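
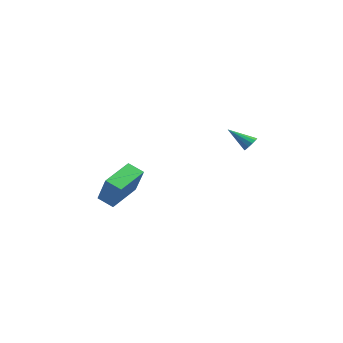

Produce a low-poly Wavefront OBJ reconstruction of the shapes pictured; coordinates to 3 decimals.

v 0.923 3.739 -1.863
v 1.117 3.993 -1.453
v -0.063 3.001 -0.937
v 0.898 4.158 -1.555
v 0.686 4.19 -1.755
v 0.549 4.078 -1.989
v 0.531 3.859 -2.183
v 0.638 3.602 -2.275
v 0.834 3.389 -2.236
v 1.059 3.286 -2.079
v 1.24 3.328 -1.852
v 1.321 3.5 -1.629
v 1.275 3.748 -1.48
v -1.704 -4.111 -4.56
v -0.668 -4.36 -2.926
v -2.211 -2.314 -3.964
v -1.175 -2.563 -2.331
v -0.905 -3.737 -5.009
v 0.131 -3.986 -3.376
v -1.412 -1.94 -4.414
v -0.376 -2.189 -2.78
f 2 1 4
f 2 4 3
f 4 1 5
f 4 5 3
f 5 1 6
f 5 6 3
f 6 1 7
f 6 7 3
f 7 1 8
f 7 8 3
f 8 1 9
f 8 9 3
f 9 1 10
f 9 10 3
f 10 1 11
f 10 11 3
f 11 1 12
f 11 12 3
f 12 1 13
f 12 13 3
f 13 1 2
f 13 2 3
f 15 17 14
f 18 15 14
f 14 17 16
f 16 18 14
f 15 21 17
f 19 15 18
f 19 21 15
f 17 21 16
f 20 18 16
f 16 21 20
f 20 19 18
f 21 19 20



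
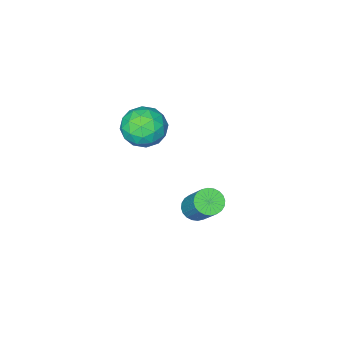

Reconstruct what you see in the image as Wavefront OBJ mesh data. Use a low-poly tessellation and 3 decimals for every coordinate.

v -1.753 -0.357 4.107
v -0.706 -0.367 3.828
v -1.954 -1.953 3.412
v -0.907 -1.963 3.133
v -1.19 -2.015 4.177
v -1.066 -1.029 4.607
v -1.594 -1.291 2.633
v -1.47 -0.305 3.063
v -0.608 -0.945 2.918
v -0.359 -1.392 3.872
v -2.301 -0.928 3.368
v -2.052 -1.375 4.322
v -1.212 -0.222 4.029
v -1.448 -2.098 3.211
v -1.614 -2.128 3.825
v -0.999 -2.135 3.661
v -1.423 -0.611 4.486
v -0.808 -0.617 4.323
v -1.093 -1.585 4.528
v -1.852 -1.703 2.917
v -1.237 -1.709 2.754
v -1.661 -0.185 3.579
v -1.046 -0.192 3.415
v -1.567 -0.735 2.712
v -0.539 -0.568 3.33
v -0.657 -1.506 2.921
v -1.061 -1.111 2.627
v -0.988 -0.531 2.88
v -0.392 -0.83 3.891
v -0.51 -1.768 3.482
v -0.677 -1.799 4.096
v -0.604 -1.219 4.348
v -0.335 -1.17 3.355
v -2.15 -0.552 3.758
v -2.268 -1.49 3.349
v -2.056 -1.101 2.892
v -1.983 -0.521 3.144
v -2.003 -0.814 4.319
v -2.121 -1.752 3.91
v -1.672 -1.789 4.36
v -1.599 -1.209 4.613
v -2.325 -1.15 3.885
v -1.027 2.958 1.535
v -0.568 3.269 1.196
v -0.234 4.574 2.846
v -0.693 4.262 3.185
v -0.775 3.402 1.133
v -0.44 4.706 2.783
v -1.02 3.467 1.131
v -0.686 4.771 2.781
v -1.266 3.454 1.191
v -0.932 4.759 2.841
v -1.476 3.366 1.303
v -1.141 4.671 2.953
v -1.618 3.216 1.45
v -1.283 4.521 3.1
v -1.669 3.027 1.611
v -1.335 4.331 3.261
v -1.623 2.827 1.759
v -1.288 4.131 3.41
v -1.486 2.646 1.874
v -1.152 3.951 3.524
v -1.28 2.514 1.937
v -0.945 3.818 3.587
v -1.034 2.449 1.939
v -0.7 3.753 3.589
v -0.788 2.461 1.879
v -0.454 3.766 3.529
v -0.579 2.549 1.767
v -0.244 3.854 3.417
v -0.437 2.699 1.62
v -0.102 4.004 3.27
v -0.385 2.889 1.459
v -0.051 4.193 3.109
v -0.432 3.089 1.31
v -0.097 4.393 2.961
f 1 38 17
f 38 12 41
f 17 41 6
f 38 41 17
f 1 17 13
f 17 6 18
f 13 18 2
f 17 18 13
f 1 13 22
f 13 2 23
f 22 23 8
f 13 23 22
f 1 22 34
f 22 8 37
f 34 37 11
f 22 37 34
f 1 34 38
f 34 11 42
f 38 42 12
f 34 42 38
f 2 18 29
f 18 6 32
f 29 32 10
f 18 32 29
f 6 41 19
f 41 12 40
f 19 40 5
f 41 40 19
f 12 42 39
f 42 11 35
f 39 35 3
f 42 35 39
f 11 37 36
f 37 8 24
f 36 24 7
f 37 24 36
f 8 23 28
f 23 2 25
f 28 25 9
f 23 25 28
f 4 30 16
f 30 10 31
f 16 31 5
f 30 31 16
f 4 16 14
f 16 5 15
f 14 15 3
f 16 15 14
f 4 14 21
f 14 3 20
f 21 20 7
f 14 20 21
f 4 21 26
f 21 7 27
f 26 27 9
f 21 27 26
f 4 26 30
f 26 9 33
f 30 33 10
f 26 33 30
f 5 31 19
f 31 10 32
f 19 32 6
f 31 32 19
f 3 15 39
f 15 5 40
f 39 40 12
f 15 40 39
f 7 20 36
f 20 3 35
f 36 35 11
f 20 35 36
f 9 27 28
f 27 7 24
f 28 24 8
f 27 24 28
f 10 33 29
f 33 9 25
f 29 25 2
f 33 25 29
f 44 43 47
f 44 47 45
f 45 47 48
f 45 48 46
f 47 43 49
f 47 49 48
f 48 49 50
f 48 50 46
f 49 43 51
f 49 51 50
f 50 51 52
f 50 52 46
f 51 43 53
f 51 53 52
f 52 53 54
f 52 54 46
f 53 43 55
f 53 55 54
f 54 55 56
f 54 56 46
f 55 43 57
f 55 57 56
f 56 57 58
f 56 58 46
f 57 43 59
f 57 59 58
f 58 59 60
f 58 60 46
f 59 43 61
f 59 61 60
f 60 61 62
f 60 62 46
f 61 43 63
f 61 63 62
f 62 63 64
f 62 64 46
f 63 43 65
f 63 65 64
f 64 65 66
f 64 66 46
f 65 43 67
f 65 67 66
f 66 67 68
f 66 68 46
f 67 43 69
f 67 69 68
f 68 69 70
f 68 70 46
f 69 43 71
f 69 71 70
f 70 71 72
f 70 72 46
f 71 43 73
f 71 73 72
f 72 73 74
f 72 74 46
f 73 43 75
f 73 75 74
f 74 75 76
f 74 76 46
f 75 43 44
f 75 44 76
f 76 44 45
f 76 45 46



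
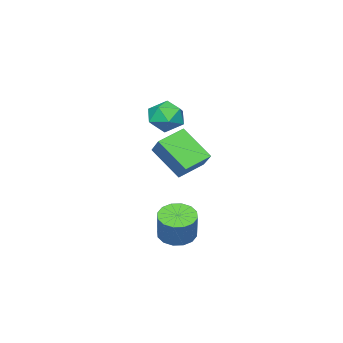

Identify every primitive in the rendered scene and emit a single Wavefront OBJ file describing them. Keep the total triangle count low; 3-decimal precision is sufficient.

v -1.506 0.398 -1.149
v -1.386 -1.227 0.33
v -0.907 1.34 -0.162
v -0.787 -0.285 1.316
v -0.053 0.025 -1.676
v 0.067 -1.6 -0.198
v 0.546 0.967 -0.69
v 0.666 -0.658 0.789
v 0.954 1.178 2.461
v 1.9 1.044 2.848
v 0.58 -0.404 2.832
v 1.526 -0.538 3.219
v 0.851 0.071 3.705
v 1.083 1.049 3.476
v 1.397 -0.409 2.204
v 1.629 0.569 1.975
v 2.174 0.064 2.689
v 1.836 0.361 3.617
v 0.644 0.279 2.063
v 0.306 0.576 2.991
v 2.741 2.261 -3.849
v 3.508 2.655 -4.246
v 4.047 3.134 -2.728
v 3.279 2.739 -2.331
v 3.171 3.013 -4.239
v 3.709 3.492 -2.721
v 2.718 3.169 -4.127
v 3.256 3.647 -2.609
v 2.271 3.081 -3.941
v 2.81 3.56 -2.423
v 1.95 2.774 -3.73
v 2.489 3.253 -2.213
v 1.841 2.329 -3.551
v 2.38 2.808 -2.034
v 1.973 1.866 -3.452
v 2.512 2.345 -1.934
v 2.311 1.508 -3.459
v 2.849 1.987 -1.941
v 2.764 1.353 -3.571
v 3.302 1.831 -2.053
v 3.21 1.44 -3.757
v 3.749 1.919 -2.239
v 3.531 1.747 -3.967
v 4.07 2.226 -2.45
v 3.64 2.192 -4.146
v 4.179 2.671 -2.629
f 2 4 1
f 5 2 1
f 1 4 3
f 3 5 1
f 2 8 4
f 6 2 5
f 6 8 2
f 4 8 3
f 7 5 3
f 3 8 7
f 7 6 5
f 8 6 7
f 9 20 14
f 9 14 10
f 9 10 16
f 9 16 19
f 9 19 20
f 10 14 18
f 14 20 13
f 20 19 11
f 19 16 15
f 16 10 17
f 12 18 13
f 12 13 11
f 12 11 15
f 12 15 17
f 12 17 18
f 13 18 14
f 11 13 20
f 15 11 19
f 17 15 16
f 18 17 10
f 22 21 25
f 22 25 23
f 23 25 26
f 23 26 24
f 25 21 27
f 25 27 26
f 26 27 28
f 26 28 24
f 27 21 29
f 27 29 28
f 28 29 30
f 28 30 24
f 29 21 31
f 29 31 30
f 30 31 32
f 30 32 24
f 31 21 33
f 31 33 32
f 32 33 34
f 32 34 24
f 33 21 35
f 33 35 34
f 34 35 36
f 34 36 24
f 35 21 37
f 35 37 36
f 36 37 38
f 36 38 24
f 37 21 39
f 37 39 38
f 38 39 40
f 38 40 24
f 39 21 41
f 39 41 40
f 40 41 42
f 40 42 24
f 41 21 43
f 41 43 42
f 42 43 44
f 42 44 24
f 43 21 45
f 43 45 44
f 44 45 46
f 44 46 24
f 45 21 22
f 45 22 46
f 46 22 23
f 46 23 24



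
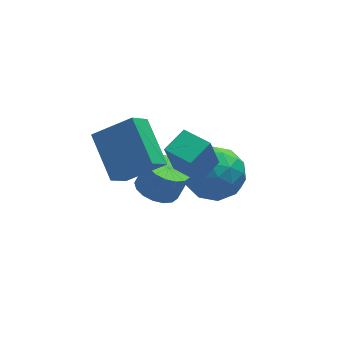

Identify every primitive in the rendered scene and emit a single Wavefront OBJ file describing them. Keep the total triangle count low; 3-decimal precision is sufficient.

v 3.284 4.531 -1.304
v 3.898 3.765 -2.045
v 1.682 3.355 -1.415
v 2.296 2.589 -2.156
v 2.615 2.686 -0.972
v 3.605 3.413 -0.904
v 1.975 3.707 -2.556
v 2.965 4.434 -2.488
v 3.089 3.256 -2.82
v 3.485 2.625 -1.84
v 2.095 4.495 -1.62
v 2.491 3.864 -0.64
v 3.731 4.252 -1.665
v 1.849 2.868 -1.795
v 2.036 2.926 -1.099
v 2.397 2.475 -1.535
v 3.559 4.045 -0.994
v 3.92 3.594 -1.429
v 3.166 2.96 -0.799
v 1.66 3.526 -2.031
v 2.021 3.075 -2.466
v 3.183 4.645 -1.925
v 3.544 4.194 -2.361
v 2.414 4.16 -2.661
v 3.617 3.502 -2.556
v 2.675 2.81 -2.621
v 2.487 3.468 -2.856
v 3.069 3.895 -2.816
v 3.849 3.131 -1.98
v 2.908 2.44 -2.045
v 3.095 2.497 -1.349
v 3.677 2.924 -1.309
v 3.374 2.832 -2.435
v 2.672 4.68 -1.415
v 1.731 3.989 -1.48
v 1.903 4.196 -2.151
v 2.485 4.623 -2.111
v 2.905 4.31 -0.839
v 1.963 3.618 -0.904
v 2.511 3.225 -0.644
v 3.093 3.652 -0.604
v 2.206 4.288 -1.025
v -1.599 1.777 1.233
v -1.802 3.532 2.191
v -0.9 2.328 0.37
v -1.102 4.083 1.329
v -0.198 1.437 2.151
v -0.4 3.192 3.11
v 0.502 1.988 1.289
v 0.299 3.743 2.247
v 0.375 2.935 -1.245
v 1.016 2.436 -1.496
v 1.505 2.526 -0.426
v 0.865 3.025 -0.175
v 1.144 2.811 -1.586
v 1.633 2.901 -0.517
v 1.096 3.215 -1.598
v 1.585 3.305 -0.529
v 0.882 3.555 -1.529
v 1.372 3.645 -0.46
v 0.553 3.752 -1.395
v 1.043 3.843 -0.326
v 0.183 3.763 -1.227
v 0.673 3.853 -0.157
v -0.143 3.583 -1.062
v 0.347 3.674 0.007
v -0.351 3.256 -0.94
v 0.139 3.346 0.13
v -0.392 2.854 -0.887
v 0.098 2.945 0.183
v -0.257 2.471 -0.916
v 0.233 2.562 0.153
v 0.022 2.195 -1.021
v 0.512 2.285 0.049
v 0.382 2.088 -1.177
v 0.872 2.178 -0.107
v 0.741 2.175 -1.348
v 1.231 2.265 -0.278
v 0.739 2.001 0.942
v 0.353 1.853 2.373
v 1.629 2.574 1.241
v 1.244 2.425 2.673
v 1.376 0.975 1.007
v 0.991 0.826 2.439
v 2.267 1.547 1.307
v 1.881 1.399 2.738
f 1 38 17
f 38 12 41
f 17 41 6
f 38 41 17
f 1 17 13
f 17 6 18
f 13 18 2
f 17 18 13
f 1 13 22
f 13 2 23
f 22 23 8
f 13 23 22
f 1 22 34
f 22 8 37
f 34 37 11
f 22 37 34
f 1 34 38
f 34 11 42
f 38 42 12
f 34 42 38
f 2 18 29
f 18 6 32
f 29 32 10
f 18 32 29
f 6 41 19
f 41 12 40
f 19 40 5
f 41 40 19
f 12 42 39
f 42 11 35
f 39 35 3
f 42 35 39
f 11 37 36
f 37 8 24
f 36 24 7
f 37 24 36
f 8 23 28
f 23 2 25
f 28 25 9
f 23 25 28
f 4 30 16
f 30 10 31
f 16 31 5
f 30 31 16
f 4 16 14
f 16 5 15
f 14 15 3
f 16 15 14
f 4 14 21
f 14 3 20
f 21 20 7
f 14 20 21
f 4 21 26
f 21 7 27
f 26 27 9
f 21 27 26
f 4 26 30
f 26 9 33
f 30 33 10
f 26 33 30
f 5 31 19
f 31 10 32
f 19 32 6
f 31 32 19
f 3 15 39
f 15 5 40
f 39 40 12
f 15 40 39
f 7 20 36
f 20 3 35
f 36 35 11
f 20 35 36
f 9 27 28
f 27 7 24
f 28 24 8
f 27 24 28
f 10 33 29
f 33 9 25
f 29 25 2
f 33 25 29
f 44 46 43
f 47 44 43
f 43 46 45
f 45 47 43
f 44 50 46
f 48 44 47
f 48 50 44
f 46 50 45
f 49 47 45
f 45 50 49
f 49 48 47
f 50 48 49
f 52 51 55
f 52 55 53
f 53 55 56
f 53 56 54
f 55 51 57
f 55 57 56
f 56 57 58
f 56 58 54
f 57 51 59
f 57 59 58
f 58 59 60
f 58 60 54
f 59 51 61
f 59 61 60
f 60 61 62
f 60 62 54
f 61 51 63
f 61 63 62
f 62 63 64
f 62 64 54
f 63 51 65
f 63 65 64
f 64 65 66
f 64 66 54
f 65 51 67
f 65 67 66
f 66 67 68
f 66 68 54
f 67 51 69
f 67 69 68
f 68 69 70
f 68 70 54
f 69 51 71
f 69 71 70
f 70 71 72
f 70 72 54
f 71 51 73
f 71 73 72
f 72 73 74
f 72 74 54
f 73 51 75
f 73 75 74
f 74 75 76
f 74 76 54
f 75 51 77
f 75 77 76
f 76 77 78
f 76 78 54
f 77 51 52
f 77 52 78
f 78 52 53
f 78 53 54
f 80 82 79
f 83 80 79
f 79 82 81
f 81 83 79
f 80 86 82
f 84 80 83
f 84 86 80
f 82 86 81
f 85 83 81
f 81 86 85
f 85 84 83
f 86 84 85



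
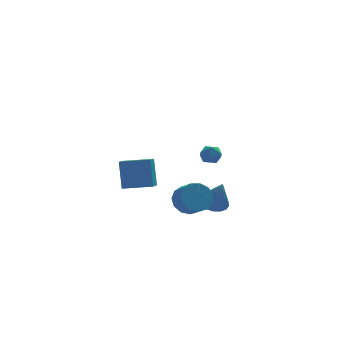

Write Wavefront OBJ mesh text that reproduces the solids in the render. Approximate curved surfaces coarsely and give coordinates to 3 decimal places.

v 1.117 -2.72 -2.993
v 1.998 -2.456 -3.027
v 2.264 -3.276 -2.501
v 1.383 -3.54 -2.467
v 1.799 -2.245 -2.598
v 2.064 -3.065 -2.071
v 1.383 -2.185 -2.294
v 1.649 -3.005 -1.767
v 0.883 -2.294 -2.212
v 1.149 -3.114 -1.686
v 0.457 -2.539 -2.378
v 0.723 -3.359 -1.852
v 0.241 -2.841 -2.74
v 0.507 -3.661 -2.213
v 0.303 -3.105 -3.182
v 0.569 -3.925 -2.655
v 0.623 -3.247 -3.564
v 0.889 -4.066 -3.037
v 1.1 -3.221 -3.765
v 1.366 -4.041 -3.238
v 1.583 -3.036 -3.721
v 1.849 -3.856 -3.194
v 1.917 -2.751 -3.446
v 2.183 -3.571 -2.919
v 1.637 -3.027 0.186
v 2.241 -2.824 0.256
v 1.939 -3.996 0.404
v 2.543 -3.793 0.474
v 2.096 -3.623 0.902
v 1.91 -3.024 0.767
v 2.27 -3.796 -0.107
v 2.084 -3.197 -0.242
v 2.633 -3.299 0.075
v 2.525 -3.192 0.698
v 1.655 -3.628 -0.038
v 1.547 -3.521 0.585
v -1.247 2.309 -4.057
v -1.265 2.955 -2.366
v -0.705 3.875 -4.65
v -0.722 4.521 -2.959
v 0.322 1.839 -3.861
v 0.305 2.485 -2.17
v 0.865 3.405 -4.454
v 0.847 4.051 -2.763
v 2.81 -1.181 -3.957
v 3.625 -1.05 -4.039
v 3.09 -1.939 -2.383
v 3.494 -0.722 -3.858
v 3.206 -0.499 -3.699
v 2.828 -0.432 -3.599
v 2.445 -0.537 -3.582
v 2.146 -0.789 -3.65
v 1.999 -1.131 -3.789
v 2.038 -1.484 -3.966
v 2.253 -1.768 -4.141
v 2.597 -1.917 -4.274
v 2.989 -1.898 -4.335
v 3.34 -1.714 -4.309
v 3.57 -1.408 -4.202
f 2 1 5
f 2 5 3
f 3 5 6
f 3 6 4
f 5 1 7
f 5 7 6
f 6 7 8
f 6 8 4
f 7 1 9
f 7 9 8
f 8 9 10
f 8 10 4
f 9 1 11
f 9 11 10
f 10 11 12
f 10 12 4
f 11 1 13
f 11 13 12
f 12 13 14
f 12 14 4
f 13 1 15
f 13 15 14
f 14 15 16
f 14 16 4
f 15 1 17
f 15 17 16
f 16 17 18
f 16 18 4
f 17 1 19
f 17 19 18
f 18 19 20
f 18 20 4
f 19 1 21
f 19 21 20
f 20 21 22
f 20 22 4
f 21 1 23
f 21 23 22
f 22 23 24
f 22 24 4
f 23 1 2
f 23 2 24
f 24 2 3
f 24 3 4
f 25 36 30
f 25 30 26
f 25 26 32
f 25 32 35
f 25 35 36
f 26 30 34
f 30 36 29
f 36 35 27
f 35 32 31
f 32 26 33
f 28 34 29
f 28 29 27
f 28 27 31
f 28 31 33
f 28 33 34
f 29 34 30
f 27 29 36
f 31 27 35
f 33 31 32
f 34 33 26
f 38 40 37
f 41 38 37
f 37 40 39
f 39 41 37
f 38 44 40
f 42 38 41
f 42 44 38
f 40 44 39
f 43 41 39
f 39 44 43
f 43 42 41
f 44 42 43
f 46 45 48
f 46 48 47
f 48 45 49
f 48 49 47
f 49 45 50
f 49 50 47
f 50 45 51
f 50 51 47
f 51 45 52
f 51 52 47
f 52 45 53
f 52 53 47
f 53 45 54
f 53 54 47
f 54 45 55
f 54 55 47
f 55 45 56
f 55 56 47
f 56 45 57
f 56 57 47
f 57 45 58
f 57 58 47
f 58 45 59
f 58 59 47
f 59 45 46
f 59 46 47



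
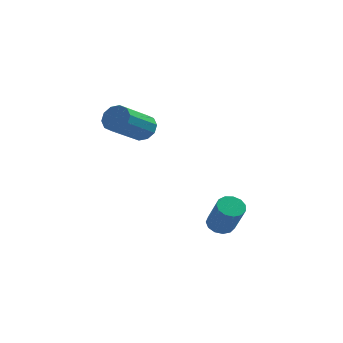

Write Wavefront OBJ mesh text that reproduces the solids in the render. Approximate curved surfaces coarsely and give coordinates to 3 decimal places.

v 3.327 0.991 -2.277
v 3.636 1.498 -2.136
v 4.162 0.796 -0.762
v 3.853 0.289 -0.903
v 3.323 1.533 -1.998
v 3.849 0.832 -0.624
v 3.011 1.397 -1.949
v 3.537 0.695 -0.575
v 2.8 1.131 -2.004
v 3.326 0.429 -0.63
v 2.756 0.821 -2.145
v 3.282 0.119 -0.771
v 2.893 0.565 -2.329
v 3.419 -0.137 -0.955
v 3.168 0.444 -2.496
v 3.694 -0.258 -1.122
v 3.494 0.497 -2.593
v 4.02 -0.205 -1.219
v 3.766 0.706 -2.59
v 4.292 0.004 -1.217
v 3.899 1.006 -2.488
v 4.425 0.304 -1.114
v 3.85 1.301 -2.319
v 4.376 0.6 -0.945
v -0.002 1.917 2.448
v 0.428 2.057 2.956
v -0.369 0.644 4.02
v -0.798 0.503 3.512
v 0.083 2.291 3.009
v -0.714 0.878 4.073
v -0.294 2.382 2.848
v -1.091 0.969 3.912
v -0.56 2.296 2.534
v -1.356 0.883 3.598
v -0.612 2.064 2.187
v -1.409 0.651 3.251
v -0.431 1.776 1.94
v -1.228 0.363 3.004
v -0.086 1.542 1.887
v -0.883 0.129 2.951
v 0.291 1.451 2.048
v -0.506 0.038 3.112
v 0.556 1.537 2.362
v -0.24 0.124 3.426
v 0.609 1.769 2.709
v -0.188 0.356 3.773
f 2 1 5
f 2 5 3
f 3 5 6
f 3 6 4
f 5 1 7
f 5 7 6
f 6 7 8
f 6 8 4
f 7 1 9
f 7 9 8
f 8 9 10
f 8 10 4
f 9 1 11
f 9 11 10
f 10 11 12
f 10 12 4
f 11 1 13
f 11 13 12
f 12 13 14
f 12 14 4
f 13 1 15
f 13 15 14
f 14 15 16
f 14 16 4
f 15 1 17
f 15 17 16
f 16 17 18
f 16 18 4
f 17 1 19
f 17 19 18
f 18 19 20
f 18 20 4
f 19 1 21
f 19 21 20
f 20 21 22
f 20 22 4
f 21 1 23
f 21 23 22
f 22 23 24
f 22 24 4
f 23 1 2
f 23 2 24
f 24 2 3
f 24 3 4
f 26 25 29
f 26 29 27
f 27 29 30
f 27 30 28
f 29 25 31
f 29 31 30
f 30 31 32
f 30 32 28
f 31 25 33
f 31 33 32
f 32 33 34
f 32 34 28
f 33 25 35
f 33 35 34
f 34 35 36
f 34 36 28
f 35 25 37
f 35 37 36
f 36 37 38
f 36 38 28
f 37 25 39
f 37 39 38
f 38 39 40
f 38 40 28
f 39 25 41
f 39 41 40
f 40 41 42
f 40 42 28
f 41 25 43
f 41 43 42
f 42 43 44
f 42 44 28
f 43 25 45
f 43 45 44
f 44 45 46
f 44 46 28
f 45 25 26
f 45 26 46
f 46 26 27
f 46 27 28



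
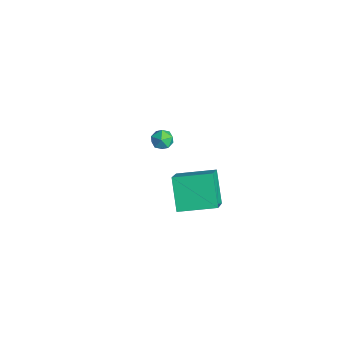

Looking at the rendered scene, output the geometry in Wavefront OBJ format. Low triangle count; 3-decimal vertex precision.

v 1.74 -2.748 2.116
v 2.966 -3.521 3.376
v 2.511 -1.007 2.434
v 3.736 -1.78 3.694
v 2.964 -3.04 0.746
v 4.189 -3.813 2.006
v 3.734 -1.299 1.064
v 4.96 -2.072 2.324
v -2.806 -1.438 -0.008
v -2.227 -1.138 0.112
v -2.573 -2.182 0.728
v -1.994 -1.882 0.848
v -2.562 -1.59 1.025
v -2.706 -1.13 0.57
v -2.094 -2.19 0.27
v -2.238 -1.73 -0.185
v -1.788 -1.603 0.284
v -2.076 -1.232 0.75
v -2.724 -2.088 0.09
v -3.012 -1.717 0.556
f 2 4 1
f 5 2 1
f 1 4 3
f 3 5 1
f 2 8 4
f 6 2 5
f 6 8 2
f 4 8 3
f 7 5 3
f 3 8 7
f 7 6 5
f 8 6 7
f 9 20 14
f 9 14 10
f 9 10 16
f 9 16 19
f 9 19 20
f 10 14 18
f 14 20 13
f 20 19 11
f 19 16 15
f 16 10 17
f 12 18 13
f 12 13 11
f 12 11 15
f 12 15 17
f 12 17 18
f 13 18 14
f 11 13 20
f 15 11 19
f 17 15 16
f 18 17 10



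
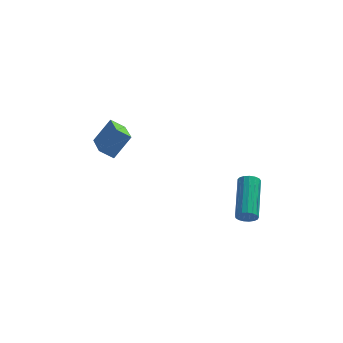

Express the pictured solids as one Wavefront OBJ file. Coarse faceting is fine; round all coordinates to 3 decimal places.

v 3.374 -2.968 -1.991
v 3.706 -2.832 -2.353
v 3.898 -0.855 -1.431
v 3.566 -0.992 -1.069
v 3.49 -2.768 -2.446
v 3.682 -0.791 -1.523
v 3.247 -2.75 -2.434
v 3.439 -0.773 -1.511
v 3.033 -2.782 -2.321
v 3.225 -0.805 -1.398
v 2.897 -2.856 -2.132
v 3.089 -0.879 -1.21
v 2.87 -2.957 -1.911
v 3.062 -0.98 -0.989
v 2.959 -3.06 -1.709
v 3.151 -1.083 -0.786
v 3.143 -3.142 -1.571
v 3.335 -1.165 -0.648
v 3.38 -3.185 -1.529
v 3.572 -1.208 -0.607
v 3.615 -3.177 -1.594
v 3.807 -1.201 -0.671
v 3.796 -3.122 -1.749
v 3.987 -1.146 -0.826
v 3.879 -3.032 -1.96
v 4.071 -1.055 -1.037
v 3.847 -2.927 -2.178
v 4.039 -0.95 -1.255
v -2.351 0.238 -0.416
v -3.003 0.292 0.044
v -2.653 2.146 -1.071
v -3.306 2.2 -0.611
v -1.574 0.72 0.631
v -2.227 0.774 1.091
v -1.877 2.628 -0.024
v -2.529 2.682 0.436
f 2 1 5
f 2 5 3
f 3 5 6
f 3 6 4
f 5 1 7
f 5 7 6
f 6 7 8
f 6 8 4
f 7 1 9
f 7 9 8
f 8 9 10
f 8 10 4
f 9 1 11
f 9 11 10
f 10 11 12
f 10 12 4
f 11 1 13
f 11 13 12
f 12 13 14
f 12 14 4
f 13 1 15
f 13 15 14
f 14 15 16
f 14 16 4
f 15 1 17
f 15 17 16
f 16 17 18
f 16 18 4
f 17 1 19
f 17 19 18
f 18 19 20
f 18 20 4
f 19 1 21
f 19 21 20
f 20 21 22
f 20 22 4
f 21 1 23
f 21 23 22
f 22 23 24
f 22 24 4
f 23 1 25
f 23 25 24
f 24 25 26
f 24 26 4
f 25 1 27
f 25 27 26
f 26 27 28
f 26 28 4
f 27 1 2
f 27 2 28
f 28 2 3
f 28 3 4
f 30 32 29
f 33 30 29
f 29 32 31
f 31 33 29
f 30 36 32
f 34 30 33
f 34 36 30
f 32 36 31
f 35 33 31
f 31 36 35
f 35 34 33
f 36 34 35



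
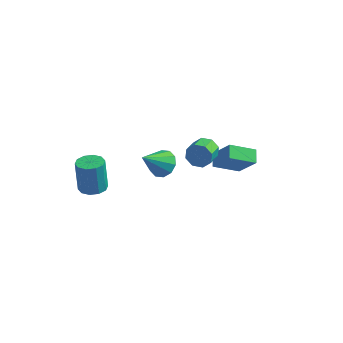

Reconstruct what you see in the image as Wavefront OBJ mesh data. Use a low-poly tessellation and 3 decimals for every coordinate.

v -2.089 3.679 -4.566
v -1.42 4.009 -3.915
v -2.891 2.441 -3.114
v -1.912 4.37 -3.879
v -2.472 4.467 -4.105
v -2.886 4.264 -4.507
v -2.996 3.837 -4.932
v -2.759 3.35 -5.217
v -2.267 2.989 -5.253
v -1.706 2.891 -5.027
v -1.292 3.095 -4.625
v -1.183 3.522 -4.2
v -3.186 -3.78 -0.25
v -2.359 -3.859 -0.124
v -2.628 -3.559 1.835
v -3.454 -3.48 1.71
v -2.46 -3.358 -0.215
v -2.729 -3.058 1.744
v -2.839 -3.018 -0.319
v -3.108 -2.718 1.64
v -3.35 -2.969 -0.396
v -3.619 -2.669 1.563
v -3.798 -3.23 -0.418
v -4.067 -2.93 1.541
v -4.012 -3.701 -0.375
v -4.281 -3.401 1.584
v -3.911 -4.202 -0.284
v -4.18 -3.902 1.675
v -3.532 -4.542 -0.18
v -3.801 -4.242 1.779
v -3.021 -4.591 -0.103
v -3.29 -4.291 1.856
v -2.573 -4.33 -0.081
v -2.842 -4.03 1.878
v 2.533 -1.299 3.116
v 2.875 -1.54 2.446
v 2.909 -2.682 2.874
v 2.567 -2.441 3.544
v 3.278 -1.371 2.864
v 3.313 -2.513 3.291
v 3.244 -1.16 3.43
v 3.279 -2.302 3.857
v 2.794 -1.031 3.812
v 2.829 -2.173 4.239
v 2.191 -1.058 3.786
v 2.225 -2.2 4.214
v 1.787 -1.227 3.369
v 1.822 -2.369 3.796
v 1.821 -1.438 2.803
v 1.856 -2.58 3.23
v 2.271 -1.567 2.421
v 2.306 -2.709 2.848
v 2.484 -0.014 0.311
v 2.182 0.775 0.699
v 3.756 0.85 -0.458
v 3.454 1.639 -0.071
v 3.586 -0.319 1.791
v 3.284 0.47 2.178
v 4.858 0.545 1.021
v 4.556 1.334 1.409
f 2 1 4
f 2 4 3
f 4 1 5
f 4 5 3
f 5 1 6
f 5 6 3
f 6 1 7
f 6 7 3
f 7 1 8
f 7 8 3
f 8 1 9
f 8 9 3
f 9 1 10
f 9 10 3
f 10 1 11
f 10 11 3
f 11 1 12
f 11 12 3
f 12 1 2
f 12 2 3
f 14 13 17
f 14 17 15
f 15 17 18
f 15 18 16
f 17 13 19
f 17 19 18
f 18 19 20
f 18 20 16
f 19 13 21
f 19 21 20
f 20 21 22
f 20 22 16
f 21 13 23
f 21 23 22
f 22 23 24
f 22 24 16
f 23 13 25
f 23 25 24
f 24 25 26
f 24 26 16
f 25 13 27
f 25 27 26
f 26 27 28
f 26 28 16
f 27 13 29
f 27 29 28
f 28 29 30
f 28 30 16
f 29 13 31
f 29 31 30
f 30 31 32
f 30 32 16
f 31 13 33
f 31 33 32
f 32 33 34
f 32 34 16
f 33 13 14
f 33 14 34
f 34 14 15
f 34 15 16
f 36 35 39
f 36 39 37
f 37 39 40
f 37 40 38
f 39 35 41
f 39 41 40
f 40 41 42
f 40 42 38
f 41 35 43
f 41 43 42
f 42 43 44
f 42 44 38
f 43 35 45
f 43 45 44
f 44 45 46
f 44 46 38
f 45 35 47
f 45 47 46
f 46 47 48
f 46 48 38
f 47 35 49
f 47 49 48
f 48 49 50
f 48 50 38
f 49 35 51
f 49 51 50
f 50 51 52
f 50 52 38
f 51 35 36
f 51 36 52
f 52 36 37
f 52 37 38
f 54 56 53
f 57 54 53
f 53 56 55
f 55 57 53
f 54 60 56
f 58 54 57
f 58 60 54
f 56 60 55
f 59 57 55
f 55 60 59
f 59 58 57
f 60 58 59



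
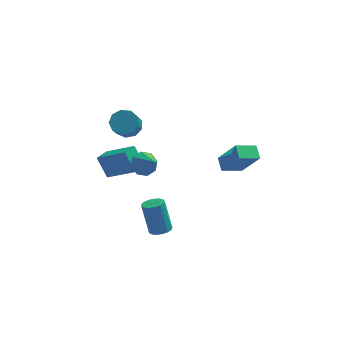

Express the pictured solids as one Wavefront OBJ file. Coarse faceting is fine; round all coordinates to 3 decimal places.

v -3.285 2.138 -4.083
v -3.861 2.667 -2.922
v -2.836 2.972 -4.24
v -3.412 3.501 -3.079
v -1.728 1.499 -3.021
v -2.304 2.028 -1.86
v -1.279 2.333 -3.178
v -1.855 2.862 -2.017
v -2.198 2.985 -0.4
v -1.468 3.168 -0.127
v -1.613 2.317 0.832
v -2.342 2.135 0.56
v -1.841 3.493 0.105
v -1.986 2.643 1.064
v -2.381 3.581 0.101
v -2.526 2.731 1.06
v -2.835 3.39 -0.137
v -2.98 2.54 0.822
v -2.991 3.01 -0.498
v -3.136 2.159 0.461
v -2.776 2.618 -0.813
v -2.921 1.767 0.146
v -2.29 2.398 -0.935
v -2.435 1.547 0.025
v -1.761 2.452 -0.806
v -1.905 1.602 0.153
v -1.436 2.757 -0.487
v -1.581 1.906 0.472
v -1.024 -2.896 1.468
v -0.389 -2.527 1.378
v -0.396 -3.764 2.352
v -0.702 -2.32 1.803
v -1.203 -2.451 2.032
v -1.6 -2.842 1.93
v -1.66 -3.264 1.557
v -1.347 -3.471 1.132
v -0.845 -3.34 0.904
v -0.449 -2.949 1.006
v 2.814 0.463 -1.873
v 3.724 -0.111 -0.331
v 2.607 1.198 -1.477
v 3.517 0.624 0.065
v 3.883 0.996 -2.305
v 4.793 0.422 -0.763
v 3.676 1.731 -1.909
v 4.586 1.157 -0.367
v -0.254 -2.235 -4.46
v 0.3 -2.436 -4.268
v -0.112 -1.926 -2.548
v -0.666 -1.725 -2.74
v 0.348 -2.152 -4.34
v -0.063 -1.643 -2.621
v 0.259 -1.887 -4.44
v -0.152 -1.378 -2.72
v 0.052 -1.702 -4.544
v -0.36 -1.193 -2.825
v -0.225 -1.639 -4.629
v -0.637 -1.13 -2.91
v -0.509 -1.712 -4.675
v -0.921 -1.203 -2.956
v -0.735 -1.905 -4.672
v -1.146 -1.396 -2.953
v -0.85 -2.174 -4.62
v -1.261 -1.664 -2.901
v -0.829 -2.456 -4.532
v -1.24 -1.947 -2.812
v -0.676 -2.688 -4.427
v -1.088 -2.178 -2.707
v -0.427 -2.816 -4.329
v -0.838 -2.306 -2.609
v -0.138 -2.81 -4.261
v -0.549 -2.301 -2.542
v 0.124 -2.673 -4.239
v -0.287 -2.164 -2.52
f 2 4 1
f 5 2 1
f 1 4 3
f 3 5 1
f 2 8 4
f 6 2 5
f 6 8 2
f 4 8 3
f 7 5 3
f 3 8 7
f 7 6 5
f 8 6 7
f 10 9 13
f 10 13 11
f 11 13 14
f 11 14 12
f 13 9 15
f 13 15 14
f 14 15 16
f 14 16 12
f 15 9 17
f 15 17 16
f 16 17 18
f 16 18 12
f 17 9 19
f 17 19 18
f 18 19 20
f 18 20 12
f 19 9 21
f 19 21 20
f 20 21 22
f 20 22 12
f 21 9 23
f 21 23 22
f 22 23 24
f 22 24 12
f 23 9 25
f 23 25 24
f 24 25 26
f 24 26 12
f 25 9 27
f 25 27 26
f 26 27 28
f 26 28 12
f 27 9 10
f 27 10 28
f 28 10 11
f 28 11 12
f 30 29 32
f 30 32 31
f 32 29 33
f 32 33 31
f 33 29 34
f 33 34 31
f 34 29 35
f 34 35 31
f 35 29 36
f 35 36 31
f 36 29 37
f 36 37 31
f 37 29 38
f 37 38 31
f 38 29 30
f 38 30 31
f 40 42 39
f 43 40 39
f 39 42 41
f 41 43 39
f 40 46 42
f 44 40 43
f 44 46 40
f 42 46 41
f 45 43 41
f 41 46 45
f 45 44 43
f 46 44 45
f 48 47 51
f 48 51 49
f 49 51 52
f 49 52 50
f 51 47 53
f 51 53 52
f 52 53 54
f 52 54 50
f 53 47 55
f 53 55 54
f 54 55 56
f 54 56 50
f 55 47 57
f 55 57 56
f 56 57 58
f 56 58 50
f 57 47 59
f 57 59 58
f 58 59 60
f 58 60 50
f 59 47 61
f 59 61 60
f 60 61 62
f 60 62 50
f 61 47 63
f 61 63 62
f 62 63 64
f 62 64 50
f 63 47 65
f 63 65 64
f 64 65 66
f 64 66 50
f 65 47 67
f 65 67 66
f 66 67 68
f 66 68 50
f 67 47 69
f 67 69 68
f 68 69 70
f 68 70 50
f 69 47 71
f 69 71 70
f 70 71 72
f 70 72 50
f 71 47 73
f 71 73 72
f 72 73 74
f 72 74 50
f 73 47 48
f 73 48 74
f 74 48 49
f 74 49 50



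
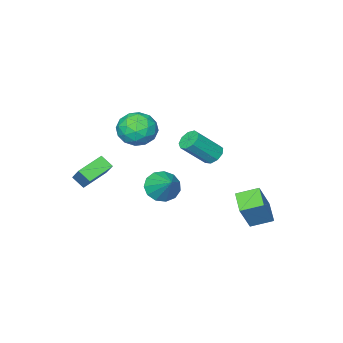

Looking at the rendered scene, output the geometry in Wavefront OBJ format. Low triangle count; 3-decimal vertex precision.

v 1.246 -0.503 4.657
v 1.797 -0.025 3.719
v 1.103 -2.175 3.721
v 1.654 -1.697 2.783
v 2.255 -1.89 3.789
v 2.343 -0.857 4.368
v 0.557 -1.343 3.072
v 0.645 -0.31 3.651
v 1.371 -0.544 2.739
v 2.42 -0.882 3.183
v 0.48 -1.318 4.257
v 1.529 -1.656 4.701
v 1.534 -0.117 4.271
v 1.366 -2.083 3.169
v 1.719 -2.197 3.761
v 2.043 -1.916 3.21
v 1.855 -0.606 4.652
v 2.179 -0.325 4.101
v 2.448 -1.422 4.142
v 0.721 -1.875 3.339
v 1.045 -1.594 2.788
v 0.857 -0.284 4.23
v 1.181 -0.003 3.679
v 0.452 -0.778 3.298
v 1.607 -0.141 3.143
v 1.523 -1.124 2.593
v 0.879 -0.916 2.763
v 0.931 -0.309 3.103
v 2.224 -0.34 3.404
v 2.14 -1.323 2.853
v 2.493 -1.437 3.445
v 2.545 -0.829 3.785
v 1.974 -0.645 2.828
v 0.76 -0.877 4.587
v 0.676 -1.86 4.036
v 0.355 -1.371 3.655
v 0.407 -0.763 3.995
v 1.377 -1.076 4.847
v 1.293 -2.059 4.297
v 1.969 -1.891 4.337
v 2.021 -1.284 4.677
v 0.926 -1.555 4.612
v -1.322 1.845 1.992
v -0.83 1.749 1.503
v 0.454 1.219 2.899
v -0.038 1.315 3.388
v -0.817 2.201 1.662
v 0.467 1.671 3.059
v -1.041 2.486 1.976
v 0.244 1.956 3.372
v -1.396 2.471 2.297
v -0.111 1.941 3.693
v -1.716 2.163 2.475
v -0.432 1.633 3.871
v -1.853 1.706 2.427
v -0.568 1.177 3.824
v -1.741 1.315 2.176
v -0.456 0.785 3.572
v -1.433 1.171 1.838
v -0.148 0.641 3.234
v -1.074 1.343 1.572
v 0.211 0.813 2.969
v 1.681 1.205 0.436
v 2.397 1.485 -0.22
v 2.179 2.535 1.544
v 1.929 1.776 -0.36
v 1.382 1.887 -0.247
v 0.93 1.781 0.083
v 0.717 1.492 0.525
v 0.81 1.113 0.939
v 1.18 0.763 1.193
v 1.709 0.553 1.207
v 2.229 0.551 0.976
v 2.576 0.756 0.574
v 2.638 1.104 0.128
v 1.728 -3.438 -0.594
v 1.937 -4.137 -0.016
v 2.082 -2.415 0.516
v 2.29 -3.114 1.093
v 3.33 -3.406 -1.133
v 3.538 -4.105 -0.556
v 3.683 -2.383 -0.024
v 3.892 -3.082 0.554
v -3.949 3.465 -2.142
v -2.956 3.685 -0.397
v -3.25 4.566 -2.678
v -2.257 4.786 -0.933
v -2.983 2.634 -2.587
v -1.99 2.854 -0.842
v -2.284 3.735 -3.123
v -1.291 3.955 -1.378
f 1 38 17
f 38 12 41
f 17 41 6
f 38 41 17
f 1 17 13
f 17 6 18
f 13 18 2
f 17 18 13
f 1 13 22
f 13 2 23
f 22 23 8
f 13 23 22
f 1 22 34
f 22 8 37
f 34 37 11
f 22 37 34
f 1 34 38
f 34 11 42
f 38 42 12
f 34 42 38
f 2 18 29
f 18 6 32
f 29 32 10
f 18 32 29
f 6 41 19
f 41 12 40
f 19 40 5
f 41 40 19
f 12 42 39
f 42 11 35
f 39 35 3
f 42 35 39
f 11 37 36
f 37 8 24
f 36 24 7
f 37 24 36
f 8 23 28
f 23 2 25
f 28 25 9
f 23 25 28
f 4 30 16
f 30 10 31
f 16 31 5
f 30 31 16
f 4 16 14
f 16 5 15
f 14 15 3
f 16 15 14
f 4 14 21
f 14 3 20
f 21 20 7
f 14 20 21
f 4 21 26
f 21 7 27
f 26 27 9
f 21 27 26
f 4 26 30
f 26 9 33
f 30 33 10
f 26 33 30
f 5 31 19
f 31 10 32
f 19 32 6
f 31 32 19
f 3 15 39
f 15 5 40
f 39 40 12
f 15 40 39
f 7 20 36
f 20 3 35
f 36 35 11
f 20 35 36
f 9 27 28
f 27 7 24
f 28 24 8
f 27 24 28
f 10 33 29
f 33 9 25
f 29 25 2
f 33 25 29
f 44 43 47
f 44 47 45
f 45 47 48
f 45 48 46
f 47 43 49
f 47 49 48
f 48 49 50
f 48 50 46
f 49 43 51
f 49 51 50
f 50 51 52
f 50 52 46
f 51 43 53
f 51 53 52
f 52 53 54
f 52 54 46
f 53 43 55
f 53 55 54
f 54 55 56
f 54 56 46
f 55 43 57
f 55 57 56
f 56 57 58
f 56 58 46
f 57 43 59
f 57 59 58
f 58 59 60
f 58 60 46
f 59 43 61
f 59 61 60
f 60 61 62
f 60 62 46
f 61 43 44
f 61 44 62
f 62 44 45
f 62 45 46
f 64 63 66
f 64 66 65
f 66 63 67
f 66 67 65
f 67 63 68
f 67 68 65
f 68 63 69
f 68 69 65
f 69 63 70
f 69 70 65
f 70 63 71
f 70 71 65
f 71 63 72
f 71 72 65
f 72 63 73
f 72 73 65
f 73 63 74
f 73 74 65
f 74 63 75
f 74 75 65
f 75 63 64
f 75 64 65
f 77 79 76
f 80 77 76
f 76 79 78
f 78 80 76
f 77 83 79
f 81 77 80
f 81 83 77
f 79 83 78
f 82 80 78
f 78 83 82
f 82 81 80
f 83 81 82
f 85 87 84
f 88 85 84
f 84 87 86
f 86 88 84
f 85 91 87
f 89 85 88
f 89 91 85
f 87 91 86
f 90 88 86
f 86 91 90
f 90 89 88
f 91 89 90



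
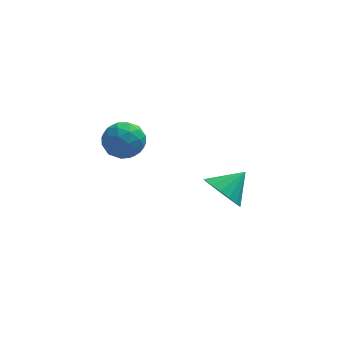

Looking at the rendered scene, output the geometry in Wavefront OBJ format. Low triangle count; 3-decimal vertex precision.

v -4.866 -3.516 1.051
v -4.21 -3.107 1.615
v -3.77 -3.833 0.005
v -3.114 -3.424 0.569
v -3.521 -4.249 0.83
v -4.198 -4.054 1.476
v -3.782 -2.886 0.144
v -4.459 -2.691 0.79
v -3.54 -2.718 1.054
v -3.379 -3.56 1.478
v -4.601 -3.38 0.142
v -4.44 -4.222 0.566
v -4.635 -3.284 1.425
v -3.345 -3.656 0.195
v -3.585 -4.142 0.349
v -3.199 -3.901 0.68
v -4.628 -3.84 1.343
v -4.242 -3.6 1.675
v -3.837 -4.271 1.213
v -3.738 -3.34 -0.055
v -3.352 -3.1 0.277
v -4.781 -3.039 0.94
v -4.395 -2.798 1.271
v -4.143 -2.669 0.407
v -3.855 -2.814 1.426
v -3.21 -3.001 0.812
v -3.603 -2.685 0.562
v -4.001 -2.57 0.942
v -3.76 -3.309 1.676
v -3.116 -3.496 1.061
v -3.355 -3.981 1.214
v -3.753 -3.866 1.594
v -3.366 -3.081 1.346
v -4.864 -3.444 0.559
v -4.22 -3.631 -0.056
v -4.227 -3.074 0.026
v -4.625 -2.959 0.406
v -4.77 -3.939 0.808
v -4.125 -4.126 0.194
v -3.979 -4.37 0.678
v -4.377 -4.255 1.058
v -4.614 -3.859 0.274
v 0.128 -1.334 -4.324
v 0.654 -2.242 -4.285
v 1.152 -0.706 -3.476
v 0.845 -2.01 -4.688
v 0.871 -1.623 -5.007
v 0.728 -1.17 -5.17
v 0.447 -0.754 -5.139
v 0.093 -0.472 -4.921
v -0.253 -0.387 -4.566
v -0.511 -0.519 -4.156
v -0.623 -0.838 -3.784
v -0.563 -1.27 -3.536
v -0.344 -1.718 -3.468
v -0.018 -2.077 -3.596
v 0.343 -2.267 -3.891
f 1 38 17
f 38 12 41
f 17 41 6
f 38 41 17
f 1 17 13
f 17 6 18
f 13 18 2
f 17 18 13
f 1 13 22
f 13 2 23
f 22 23 8
f 13 23 22
f 1 22 34
f 22 8 37
f 34 37 11
f 22 37 34
f 1 34 38
f 34 11 42
f 38 42 12
f 34 42 38
f 2 18 29
f 18 6 32
f 29 32 10
f 18 32 29
f 6 41 19
f 41 12 40
f 19 40 5
f 41 40 19
f 12 42 39
f 42 11 35
f 39 35 3
f 42 35 39
f 11 37 36
f 37 8 24
f 36 24 7
f 37 24 36
f 8 23 28
f 23 2 25
f 28 25 9
f 23 25 28
f 4 30 16
f 30 10 31
f 16 31 5
f 30 31 16
f 4 16 14
f 16 5 15
f 14 15 3
f 16 15 14
f 4 14 21
f 14 3 20
f 21 20 7
f 14 20 21
f 4 21 26
f 21 7 27
f 26 27 9
f 21 27 26
f 4 26 30
f 26 9 33
f 30 33 10
f 26 33 30
f 5 31 19
f 31 10 32
f 19 32 6
f 31 32 19
f 3 15 39
f 15 5 40
f 39 40 12
f 15 40 39
f 7 20 36
f 20 3 35
f 36 35 11
f 20 35 36
f 9 27 28
f 27 7 24
f 28 24 8
f 27 24 28
f 10 33 29
f 33 9 25
f 29 25 2
f 33 25 29
f 44 43 46
f 44 46 45
f 46 43 47
f 46 47 45
f 47 43 48
f 47 48 45
f 48 43 49
f 48 49 45
f 49 43 50
f 49 50 45
f 50 43 51
f 50 51 45
f 51 43 52
f 51 52 45
f 52 43 53
f 52 53 45
f 53 43 54
f 53 54 45
f 54 43 55
f 54 55 45
f 55 43 56
f 55 56 45
f 56 43 57
f 56 57 45
f 57 43 44
f 57 44 45



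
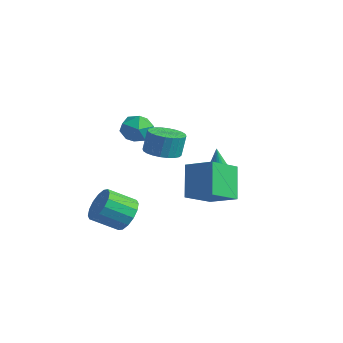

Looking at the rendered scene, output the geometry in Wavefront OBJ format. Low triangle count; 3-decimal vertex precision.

v -0.458 -2.093 3.155
v 0.082 -1.394 3.018
v 0.418 -2.926 2.362
v 0.958 -2.227 2.225
v 0.895 -2.59 3.039
v 0.353 -2.075 3.529
v 0.147 -2.245 1.851
v -0.395 -1.73 2.341
v 0.456 -1.488 2.212
v 0.918 -1.701 2.946
v -0.418 -2.619 2.434
v 0.044 -2.832 3.168
v 0.607 2.642 -2.342
v 1.373 2.914 -2.231
v 0.293 2.718 -0.358
v 1.2 3.205 -2.269
v 0.924 3.398 -2.321
v 0.593 3.461 -2.375
v 0.265 3.383 -2.424
v -0.004 3.176 -2.459
v -0.167 2.877 -2.474
v -0.196 2.537 -2.465
v -0.087 2.216 -2.436
v 0.143 1.968 -2.39
v 0.453 1.837 -2.336
v 0.79 1.845 -2.282
v 1.095 1.991 -2.24
v 1.316 2.249 -2.214
v 1.414 2.576 -2.211
v 1.886 -2.053 1.79
v 2.775 -2.086 1.809
v 2.763 -1.781 2.949
v 1.874 -1.747 2.93
v 2.722 -1.755 1.72
v 2.71 -1.45 2.859
v 2.541 -1.469 1.641
v 2.529 -1.164 2.781
v 2.261 -1.272 1.585
v 2.249 -0.967 2.725
v 1.924 -1.194 1.56
v 1.911 -0.888 2.7
v 1.581 -1.246 1.571
v 1.568 -0.941 2.711
v 1.284 -1.421 1.615
v 1.272 -1.116 2.754
v 1.079 -1.693 1.685
v 1.067 -1.387 2.825
v 0.997 -2.019 1.771
v 0.985 -1.714 2.911
v 1.05 -2.35 1.861
v 1.038 -2.045 3
v 1.231 -2.636 1.939
v 1.219 -2.331 3.079
v 1.511 -2.833 1.995
v 1.499 -2.528 3.135
v 1.849 -2.912 2.02
v 1.836 -2.606 3.16
v 2.192 -2.859 2.009
v 2.179 -2.554 3.149
v 2.488 -2.684 1.966
v 2.476 -2.379 3.105
v 2.693 -2.413 1.895
v 2.681 -2.107 3.035
v -0.052 -2.5 -3.053
v 0.788 -2.832 -2.729
v 0.032 -3.933 -1.902
v -0.808 -3.6 -2.227
v 0.649 -2.489 -2.398
v -0.106 -3.589 -1.571
v 0.322 -2.148 -2.243
v -0.433 -3.248 -1.416
v -0.105 -1.901 -2.305
v -0.86 -3.002 -1.478
v -0.518 -1.815 -2.567
v -1.273 -2.916 -1.741
v -0.806 -1.912 -2.96
v -1.561 -3.013 -2.133
v -0.892 -2.167 -3.378
v -1.648 -3.268 -2.551
v -0.754 -2.511 -3.709
v -1.509 -3.611 -2.882
v -0.427 -2.852 -3.864
v -1.182 -3.952 -3.037
v 0 -3.098 -3.802
v -0.755 -4.199 -2.975
v 0.413 -3.184 -3.539
v -0.342 -4.285 -2.713
v 0.701 -3.087 -3.147
v -0.054 -4.188 -2.32
v 1.252 -0.11 -0.012
v 2.653 0.312 0.635
v 1.207 1.5 -0.962
v 2.608 1.921 -0.316
v 2.172 -0.941 -1.464
v 3.573 -0.52 -0.818
v 2.127 0.668 -2.415
v 3.528 1.09 -1.768
f 1 12 6
f 1 6 2
f 1 2 8
f 1 8 11
f 1 11 12
f 2 6 10
f 6 12 5
f 12 11 3
f 11 8 7
f 8 2 9
f 4 10 5
f 4 5 3
f 4 3 7
f 4 7 9
f 4 9 10
f 5 10 6
f 3 5 12
f 7 3 11
f 9 7 8
f 10 9 2
f 14 13 16
f 14 16 15
f 16 13 17
f 16 17 15
f 17 13 18
f 17 18 15
f 18 13 19
f 18 19 15
f 19 13 20
f 19 20 15
f 20 13 21
f 20 21 15
f 21 13 22
f 21 22 15
f 22 13 23
f 22 23 15
f 23 13 24
f 23 24 15
f 24 13 25
f 24 25 15
f 25 13 26
f 25 26 15
f 26 13 27
f 26 27 15
f 27 13 28
f 27 28 15
f 28 13 29
f 28 29 15
f 29 13 14
f 29 14 15
f 31 30 34
f 31 34 32
f 32 34 35
f 32 35 33
f 34 30 36
f 34 36 35
f 35 36 37
f 35 37 33
f 36 30 38
f 36 38 37
f 37 38 39
f 37 39 33
f 38 30 40
f 38 40 39
f 39 40 41
f 39 41 33
f 40 30 42
f 40 42 41
f 41 42 43
f 41 43 33
f 42 30 44
f 42 44 43
f 43 44 45
f 43 45 33
f 44 30 46
f 44 46 45
f 45 46 47
f 45 47 33
f 46 30 48
f 46 48 47
f 47 48 49
f 47 49 33
f 48 30 50
f 48 50 49
f 49 50 51
f 49 51 33
f 50 30 52
f 50 52 51
f 51 52 53
f 51 53 33
f 52 30 54
f 52 54 53
f 53 54 55
f 53 55 33
f 54 30 56
f 54 56 55
f 55 56 57
f 55 57 33
f 56 30 58
f 56 58 57
f 57 58 59
f 57 59 33
f 58 30 60
f 58 60 59
f 59 60 61
f 59 61 33
f 60 30 62
f 60 62 61
f 61 62 63
f 61 63 33
f 62 30 31
f 62 31 63
f 63 31 32
f 63 32 33
f 65 64 68
f 65 68 66
f 66 68 69
f 66 69 67
f 68 64 70
f 68 70 69
f 69 70 71
f 69 71 67
f 70 64 72
f 70 72 71
f 71 72 73
f 71 73 67
f 72 64 74
f 72 74 73
f 73 74 75
f 73 75 67
f 74 64 76
f 74 76 75
f 75 76 77
f 75 77 67
f 76 64 78
f 76 78 77
f 77 78 79
f 77 79 67
f 78 64 80
f 78 80 79
f 79 80 81
f 79 81 67
f 80 64 82
f 80 82 81
f 81 82 83
f 81 83 67
f 82 64 84
f 82 84 83
f 83 84 85
f 83 85 67
f 84 64 86
f 84 86 85
f 85 86 87
f 85 87 67
f 86 64 88
f 86 88 87
f 87 88 89
f 87 89 67
f 88 64 65
f 88 65 89
f 89 65 66
f 89 66 67
f 91 93 90
f 94 91 90
f 90 93 92
f 92 94 90
f 91 97 93
f 95 91 94
f 95 97 91
f 93 97 92
f 96 94 92
f 92 97 96
f 96 95 94
f 97 95 96



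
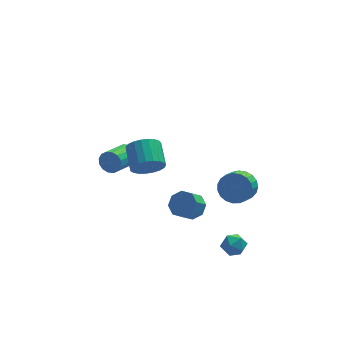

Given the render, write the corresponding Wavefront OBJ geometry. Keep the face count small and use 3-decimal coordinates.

v -1.516 -2.845 2.247
v -0.859 -2.53 1.685
v -0.928 -1.199 2.352
v -1.584 -1.515 2.913
v -1.177 -2.448 1.489
v -1.246 -1.117 2.156
v -1.554 -2.435 1.424
v -1.623 -1.104 2.091
v -1.924 -2.493 1.501
v -1.993 -1.162 2.168
v -2.224 -2.612 1.708
v -2.293 -1.281 2.375
v -2.401 -2.771 2.007
v -2.47 -1.44 2.674
v -2.425 -2.943 2.348
v -2.494 -1.612 3.015
v -2.292 -3.098 2.671
v -2.36 -1.768 3.338
v -2.024 -3.21 2.921
v -2.093 -1.879 3.588
v -1.669 -3.258 3.054
v -1.738 -1.927 3.721
v -1.287 -3.235 3.048
v -1.356 -1.905 3.715
v -0.945 -3.145 2.903
v -1.013 -1.814 3.57
v -0.701 -3.003 2.644
v -0.77 -1.672 3.311
v -0.598 -2.833 2.317
v -0.667 -1.503 2.984
v -0.654 -2.666 1.978
v -0.723 -1.335 2.645
v 2.457 -2.978 -3.968
v 3.124 -3.038 -3.594
v 2.516 -4.182 -4.266
v 3.183 -4.242 -3.892
v 2.533 -4.126 -3.501
v 2.497 -3.382 -3.317
v 3.143 -3.838 -4.543
v 3.107 -3.094 -4.359
v 3.549 -3.569 -3.95
v 3.172 -3.747 -3.305
v 2.468 -3.473 -4.555
v 2.091 -3.651 -3.91
v 1.172 0.029 -3.7
v 1.635 -0.669 -3.844
v 1.031 -1.227 -3.085
v 0.568 -0.529 -2.94
v 1.885 -0.297 -3.372
v 1.281 -0.856 -2.613
v 1.718 0.265 -3.092
v 1.113 -0.293 -2.332
v 1.231 0.69 -3.168
v 0.626 0.131 -2.408
v 0.709 0.727 -3.555
v 0.105 0.169 -2.796
v 0.459 0.356 -4.027
v -0.145 -0.203 -3.268
v 0.627 -0.207 -4.308
v 0.022 -0.765 -3.548
v 1.114 -0.631 -4.232
v 0.509 -1.19 -3.472
v -1.833 4.101 -2.359
v -1.426 4.009 -1.76
v -2.481 2.726 -1.242
v -2.887 2.819 -1.841
v -1.688 4.264 -1.662
v -2.743 2.981 -1.144
v -1.988 4.475 -1.752
v -3.043 3.192 -1.233
v -2.247 4.586 -2.004
v -3.302 3.303 -1.485
v -2.395 4.567 -2.351
v -3.45 3.284 -1.832
v -2.392 4.424 -2.7
v -3.447 3.141 -2.182
v -2.239 4.194 -2.958
v -3.294 2.911 -2.44
v -1.977 3.939 -3.056
v -3.032 2.656 -2.538
v -1.677 3.728 -2.967
v -2.732 2.445 -2.448
v -1.418 3.617 -2.715
v -2.473 2.334 -2.196
v -1.27 3.636 -2.368
v -2.325 2.353 -1.849
v -1.273 3.779 -2.018
v -2.328 2.496 -1.5
v 3.28 -2.66 0.076
v 4.083 -2.826 0.536
v 3.643 -3.606 1.023
v 2.84 -3.44 0.564
v 3.903 -2.575 0.775
v 3.463 -3.355 1.263
v 3.615 -2.338 0.894
v 3.175 -3.119 1.381
v 3.269 -2.157 0.871
v 2.829 -2.938 1.358
v 2.926 -2.063 0.71
v 2.485 -2.844 1.198
v 2.643 -2.073 0.44
v 2.202 -2.853 0.928
v 2.471 -2.183 0.108
v 2.03 -2.964 0.595
v 2.438 -2.376 -0.231
v 1.998 -3.157 0.257
v 2.551 -2.618 -0.516
v 2.111 -3.399 -0.029
v 2.791 -2.868 -0.699
v 2.35 -3.648 -0.211
v 3.115 -3.081 -0.748
v 2.674 -3.861 -0.26
v 3.467 -3.222 -0.654
v 3.027 -4.002 -0.167
v 3.787 -3.265 -0.434
v 3.347 -4.045 0.053
v 4.02 -3.204 -0.126
v 3.579 -3.984 0.362
v 4.124 -3.048 0.217
v 3.684 -3.829 0.705
f 2 1 5
f 2 5 3
f 3 5 6
f 3 6 4
f 5 1 7
f 5 7 6
f 6 7 8
f 6 8 4
f 7 1 9
f 7 9 8
f 8 9 10
f 8 10 4
f 9 1 11
f 9 11 10
f 10 11 12
f 10 12 4
f 11 1 13
f 11 13 12
f 12 13 14
f 12 14 4
f 13 1 15
f 13 15 14
f 14 15 16
f 14 16 4
f 15 1 17
f 15 17 16
f 16 17 18
f 16 18 4
f 17 1 19
f 17 19 18
f 18 19 20
f 18 20 4
f 19 1 21
f 19 21 20
f 20 21 22
f 20 22 4
f 21 1 23
f 21 23 22
f 22 23 24
f 22 24 4
f 23 1 25
f 23 25 24
f 24 25 26
f 24 26 4
f 25 1 27
f 25 27 26
f 26 27 28
f 26 28 4
f 27 1 29
f 27 29 28
f 28 29 30
f 28 30 4
f 29 1 31
f 29 31 30
f 30 31 32
f 30 32 4
f 31 1 2
f 31 2 32
f 32 2 3
f 32 3 4
f 33 44 38
f 33 38 34
f 33 34 40
f 33 40 43
f 33 43 44
f 34 38 42
f 38 44 37
f 44 43 35
f 43 40 39
f 40 34 41
f 36 42 37
f 36 37 35
f 36 35 39
f 36 39 41
f 36 41 42
f 37 42 38
f 35 37 44
f 39 35 43
f 41 39 40
f 42 41 34
f 46 45 49
f 46 49 47
f 47 49 50
f 47 50 48
f 49 45 51
f 49 51 50
f 50 51 52
f 50 52 48
f 51 45 53
f 51 53 52
f 52 53 54
f 52 54 48
f 53 45 55
f 53 55 54
f 54 55 56
f 54 56 48
f 55 45 57
f 55 57 56
f 56 57 58
f 56 58 48
f 57 45 59
f 57 59 58
f 58 59 60
f 58 60 48
f 59 45 61
f 59 61 60
f 60 61 62
f 60 62 48
f 61 45 46
f 61 46 62
f 62 46 47
f 62 47 48
f 64 63 67
f 64 67 65
f 65 67 68
f 65 68 66
f 67 63 69
f 67 69 68
f 68 69 70
f 68 70 66
f 69 63 71
f 69 71 70
f 70 71 72
f 70 72 66
f 71 63 73
f 71 73 72
f 72 73 74
f 72 74 66
f 73 63 75
f 73 75 74
f 74 75 76
f 74 76 66
f 75 63 77
f 75 77 76
f 76 77 78
f 76 78 66
f 77 63 79
f 77 79 78
f 78 79 80
f 78 80 66
f 79 63 81
f 79 81 80
f 80 81 82
f 80 82 66
f 81 63 83
f 81 83 82
f 82 83 84
f 82 84 66
f 83 63 85
f 83 85 84
f 84 85 86
f 84 86 66
f 85 63 87
f 85 87 86
f 86 87 88
f 86 88 66
f 87 63 64
f 87 64 88
f 88 64 65
f 88 65 66
f 90 89 93
f 90 93 91
f 91 93 94
f 91 94 92
f 93 89 95
f 93 95 94
f 94 95 96
f 94 96 92
f 95 89 97
f 95 97 96
f 96 97 98
f 96 98 92
f 97 89 99
f 97 99 98
f 98 99 100
f 98 100 92
f 99 89 101
f 99 101 100
f 100 101 102
f 100 102 92
f 101 89 103
f 101 103 102
f 102 103 104
f 102 104 92
f 103 89 105
f 103 105 104
f 104 105 106
f 104 106 92
f 105 89 107
f 105 107 106
f 106 107 108
f 106 108 92
f 107 89 109
f 107 109 108
f 108 109 110
f 108 110 92
f 109 89 111
f 109 111 110
f 110 111 112
f 110 112 92
f 111 89 113
f 111 113 112
f 112 113 114
f 112 114 92
f 113 89 115
f 113 115 114
f 114 115 116
f 114 116 92
f 115 89 117
f 115 117 116
f 116 117 118
f 116 118 92
f 117 89 119
f 117 119 118
f 118 119 120
f 118 120 92
f 119 89 90
f 119 90 120
f 120 90 91
f 120 91 92



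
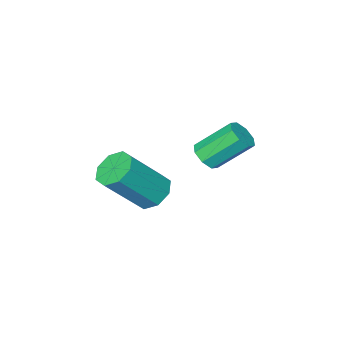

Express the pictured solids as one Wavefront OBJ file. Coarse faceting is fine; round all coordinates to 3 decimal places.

v 2.896 0.145 1.044
v 3.428 -0.201 0.508
v 4.815 -0.63 2.16
v 4.284 -0.285 2.696
v 3.529 0.422 0.584
v 4.917 -0.007 2.237
v 3.26 0.882 0.93
v 4.648 0.453 2.582
v 2.778 0.91 1.342
v 4.165 0.481 2.995
v 2.365 0.49 1.58
v 3.752 0.061 3.232
v 2.263 -0.133 1.503
v 3.651 -0.562 3.156
v 2.532 -0.593 1.158
v 3.92 -1.022 2.81
v 3.015 -0.621 0.745
v 4.402 -1.05 2.398
v 0.502 0.219 1.887
v 1.004 0.193 2.315
v 0.02 1.056 3.521
v -0.482 1.081 3.093
v 1.016 0.609 2.027
v 0.031 1.471 3.233
v 0.727 0.795 1.657
v -0.258 1.658 2.864
v 0.306 0.644 1.422
v -0.679 1.507 2.628
v 0 0.244 1.459
v -0.984 1.107 2.665
v -0.011 -0.171 1.747
v -0.996 0.691 2.953
v 0.278 -0.358 2.116
v -0.707 0.505 3.323
v 0.699 -0.207 2.352
v -0.286 0.656 3.558
f 2 1 5
f 2 5 3
f 3 5 6
f 3 6 4
f 5 1 7
f 5 7 6
f 6 7 8
f 6 8 4
f 7 1 9
f 7 9 8
f 8 9 10
f 8 10 4
f 9 1 11
f 9 11 10
f 10 11 12
f 10 12 4
f 11 1 13
f 11 13 12
f 12 13 14
f 12 14 4
f 13 1 15
f 13 15 14
f 14 15 16
f 14 16 4
f 15 1 17
f 15 17 16
f 16 17 18
f 16 18 4
f 17 1 2
f 17 2 18
f 18 2 3
f 18 3 4
f 20 19 23
f 20 23 21
f 21 23 24
f 21 24 22
f 23 19 25
f 23 25 24
f 24 25 26
f 24 26 22
f 25 19 27
f 25 27 26
f 26 27 28
f 26 28 22
f 27 19 29
f 27 29 28
f 28 29 30
f 28 30 22
f 29 19 31
f 29 31 30
f 30 31 32
f 30 32 22
f 31 19 33
f 31 33 32
f 32 33 34
f 32 34 22
f 33 19 35
f 33 35 34
f 34 35 36
f 34 36 22
f 35 19 20
f 35 20 36
f 36 20 21
f 36 21 22



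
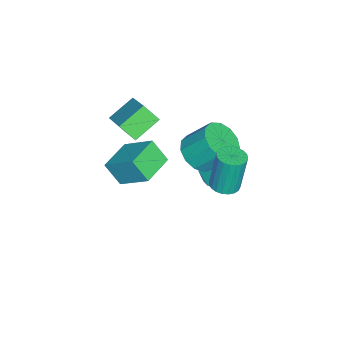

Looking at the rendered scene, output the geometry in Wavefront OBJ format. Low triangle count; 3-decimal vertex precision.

v -1.535 -0.969 0.104
v -0.468 -0.817 0.045
v -0.557 0.3 1.296
v -1.625 0.149 1.356
v -0.72 -0.413 -0.334
v -0.809 0.704 0.917
v -1.231 -0.185 -0.574
v -1.32 0.932 0.677
v -1.838 -0.207 -0.598
v -1.927 0.911 0.653
v -2.35 -0.47 -0.4
v -2.439 0.648 0.852
v -2.603 -0.891 -0.041
v -2.692 0.227 1.21
v -2.517 -1.337 0.364
v -2.606 -0.22 1.615
v -2.119 -1.667 0.686
v -2.209 -0.549 1.937
v -1.537 -1.774 0.824
v -1.626 -0.657 2.075
v -0.953 -1.626 0.733
v -1.042 -0.509 1.984
v -0.555 -1.27 0.443
v -0.644 -0.152 1.694
v -1.631 -4.507 0.624
v -1.668 -5.278 1.409
v -2.725 -3.708 1.356
v -2.762 -4.478 2.141
v -0.218 -3.522 1.659
v -0.255 -4.292 2.444
v -1.312 -2.722 2.391
v -1.349 -3.493 3.176
v 1.374 1.105 1.359
v 2.033 0.892 1.461
v 1.805 1.143 3.463
v 1.146 1.355 3.361
v 2.067 1.18 1.429
v 1.838 1.43 3.43
v 1.98 1.454 1.385
v 1.752 1.704 3.386
v 1.789 1.668 1.336
v 1.561 1.919 3.338
v 1.526 1.785 1.292
v 1.298 2.035 3.293
v 1.237 1.784 1.259
v 1.009 2.034 3.26
v 0.972 1.665 1.243
v 0.743 1.916 3.245
v 0.776 1.45 1.248
v 0.547 1.701 3.249
v 0.683 1.175 1.272
v 0.455 1.426 3.273
v 0.71 0.888 1.311
v 0.482 1.139 3.312
v 0.852 0.638 1.358
v 0.624 0.889 3.36
v 1.084 0.469 1.406
v 0.856 0.72 3.407
v 1.367 0.41 1.445
v 1.138 0.661 3.447
v 1.65 0.471 1.47
v 1.422 0.722 3.472
v 1.886 0.642 1.476
v 1.658 0.892 3.477
v 1.43 -2.773 1.829
v 1.283 -3.528 2.851
v 1.827 -1.356 2.932
v 1.68 -2.111 3.955
v 3.02 -3.169 1.765
v 2.873 -3.924 2.788
v 3.417 -1.752 2.869
v 3.27 -2.507 3.891
v -3.221 0.128 -2.206
v -2.468 0.225 -2.788
v -3.632 -1.165 -2.952
v -2.879 -1.068 -3.534
v -2.746 -1.288 -2.613
v -2.492 -0.489 -2.151
v -3.608 -0.451 -3.589
v -3.354 0.348 -3.127
v -2.707 -0.133 -3.643
v -2.174 -0.65 -3.039
v -3.926 -0.29 -2.701
v -3.393 -0.807 -2.097
f 2 1 5
f 2 5 3
f 3 5 6
f 3 6 4
f 5 1 7
f 5 7 6
f 6 7 8
f 6 8 4
f 7 1 9
f 7 9 8
f 8 9 10
f 8 10 4
f 9 1 11
f 9 11 10
f 10 11 12
f 10 12 4
f 11 1 13
f 11 13 12
f 12 13 14
f 12 14 4
f 13 1 15
f 13 15 14
f 14 15 16
f 14 16 4
f 15 1 17
f 15 17 16
f 16 17 18
f 16 18 4
f 17 1 19
f 17 19 18
f 18 19 20
f 18 20 4
f 19 1 21
f 19 21 20
f 20 21 22
f 20 22 4
f 21 1 23
f 21 23 22
f 22 23 24
f 22 24 4
f 23 1 2
f 23 2 24
f 24 2 3
f 24 3 4
f 26 28 25
f 29 26 25
f 25 28 27
f 27 29 25
f 26 32 28
f 30 26 29
f 30 32 26
f 28 32 27
f 31 29 27
f 27 32 31
f 31 30 29
f 32 30 31
f 34 33 37
f 34 37 35
f 35 37 38
f 35 38 36
f 37 33 39
f 37 39 38
f 38 39 40
f 38 40 36
f 39 33 41
f 39 41 40
f 40 41 42
f 40 42 36
f 41 33 43
f 41 43 42
f 42 43 44
f 42 44 36
f 43 33 45
f 43 45 44
f 44 45 46
f 44 46 36
f 45 33 47
f 45 47 46
f 46 47 48
f 46 48 36
f 47 33 49
f 47 49 48
f 48 49 50
f 48 50 36
f 49 33 51
f 49 51 50
f 50 51 52
f 50 52 36
f 51 33 53
f 51 53 52
f 52 53 54
f 52 54 36
f 53 33 55
f 53 55 54
f 54 55 56
f 54 56 36
f 55 33 57
f 55 57 56
f 56 57 58
f 56 58 36
f 57 33 59
f 57 59 58
f 58 59 60
f 58 60 36
f 59 33 61
f 59 61 60
f 60 61 62
f 60 62 36
f 61 33 63
f 61 63 62
f 62 63 64
f 62 64 36
f 63 33 34
f 63 34 64
f 64 34 35
f 64 35 36
f 66 68 65
f 69 66 65
f 65 68 67
f 67 69 65
f 66 72 68
f 70 66 69
f 70 72 66
f 68 72 67
f 71 69 67
f 67 72 71
f 71 70 69
f 72 70 71
f 73 84 78
f 73 78 74
f 73 74 80
f 73 80 83
f 73 83 84
f 74 78 82
f 78 84 77
f 84 83 75
f 83 80 79
f 80 74 81
f 76 82 77
f 76 77 75
f 76 75 79
f 76 79 81
f 76 81 82
f 77 82 78
f 75 77 84
f 79 75 83
f 81 79 80
f 82 81 74



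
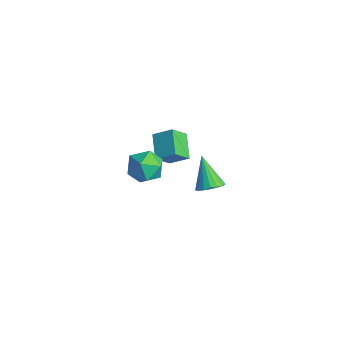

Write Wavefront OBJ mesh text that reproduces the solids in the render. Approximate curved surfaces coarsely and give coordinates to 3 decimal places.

v -0.499 -2.841 1.663
v 0.212 -3.407 1.019
v -1.212 -4.393 2.241
v -0.501 -4.959 1.597
v -0.125 -4.401 2.485
v 0.316 -3.442 2.129
v -1.316 -4.358 1.131
v -0.875 -3.399 0.775
v -0.292 -4.345 0.691
v 0.444 -4.372 1.527
v -1.444 -3.428 1.733
v -0.708 -3.455 2.569
v 3.194 -2.33 2.272
v 3.708 -2.656 2.775
v 1.966 -2.05 3.708
v 3.796 -2.316 2.783
v 3.764 -1.978 2.691
v 3.619 -1.71 2.515
v 3.39 -1.565 2.291
v 3.123 -1.571 2.064
v 2.869 -1.727 1.877
v 2.679 -2.003 1.769
v 2.592 -2.343 1.76
v 2.623 -2.681 1.853
v 2.768 -2.949 2.028
v 2.997 -3.094 2.252
v 3.265 -3.088 2.48
v 3.518 -2.932 2.666
v -4.935 -0.65 -1.281
v -4.154 0.138 -0.584
v -5.008 0.328 -2.307
v -4.227 1.117 -1.611
v -3.613 -1.317 -2.009
v -2.832 -0.528 -1.313
v -3.686 -0.338 -3.036
v -2.905 0.45 -2.339
f 1 12 6
f 1 6 2
f 1 2 8
f 1 8 11
f 1 11 12
f 2 6 10
f 6 12 5
f 12 11 3
f 11 8 7
f 8 2 9
f 4 10 5
f 4 5 3
f 4 3 7
f 4 7 9
f 4 9 10
f 5 10 6
f 3 5 12
f 7 3 11
f 9 7 8
f 10 9 2
f 14 13 16
f 14 16 15
f 16 13 17
f 16 17 15
f 17 13 18
f 17 18 15
f 18 13 19
f 18 19 15
f 19 13 20
f 19 20 15
f 20 13 21
f 20 21 15
f 21 13 22
f 21 22 15
f 22 13 23
f 22 23 15
f 23 13 24
f 23 24 15
f 24 13 25
f 24 25 15
f 25 13 26
f 25 26 15
f 26 13 27
f 26 27 15
f 27 13 28
f 27 28 15
f 28 13 14
f 28 14 15
f 30 32 29
f 33 30 29
f 29 32 31
f 31 33 29
f 30 36 32
f 34 30 33
f 34 36 30
f 32 36 31
f 35 33 31
f 31 36 35
f 35 34 33
f 36 34 35



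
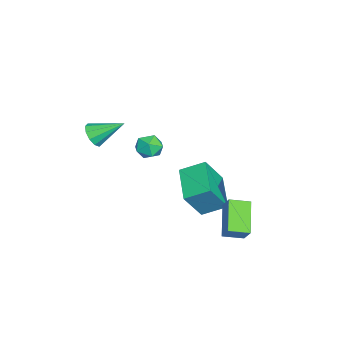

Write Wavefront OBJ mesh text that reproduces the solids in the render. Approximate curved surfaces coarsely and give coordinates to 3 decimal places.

v -0.492 1.723 -4.086
v -2.278 1.238 -3.472
v -0.607 2.896 -3.491
v -2.393 2.41 -2.878
v 0.213 1.03 -2.582
v -1.573 0.544 -1.969
v 0.098 2.202 -1.988
v -1.688 1.717 -1.374
v 1.669 -2.633 2.202
v 2.096 -2.873 2.645
v 1.571 -1.307 3.018
v 2.31 -2.68 2.356
v 2.279 -2.469 2.009
v 2.015 -2.32 1.735
v 1.619 -2.291 1.64
v 1.243 -2.393 1.76
v 1.029 -2.586 2.048
v 1.06 -2.798 2.396
v 1.324 -2.946 2.67
v 1.72 -2.975 2.765
v 2.932 3.083 -2.767
v 1.535 2.923 -1.794
v 2.669 4.01 -2.992
v 1.272 3.85 -2.019
v 3.428 3.41 -2.001
v 2.031 3.25 -1.028
v 3.165 4.337 -2.226
v 1.768 4.177 -1.253
v -3.114 -1.212 -0.972
v -2.707 -0.757 -0.542
v -2.253 -1.183 -1.818
v -1.846 -0.728 -1.388
v -1.948 -1.44 -1.187
v -2.48 -1.457 -0.664
v -2.48 -0.483 -1.696
v -3.012 -0.5 -1.173
v -2.315 -0.306 -0.99
v -1.986 -0.898 -0.675
v -2.974 -1.042 -1.685
v -2.645 -1.634 -1.37
f 2 4 1
f 5 2 1
f 1 4 3
f 3 5 1
f 2 8 4
f 6 2 5
f 6 8 2
f 4 8 3
f 7 5 3
f 3 8 7
f 7 6 5
f 8 6 7
f 10 9 12
f 10 12 11
f 12 9 13
f 12 13 11
f 13 9 14
f 13 14 11
f 14 9 15
f 14 15 11
f 15 9 16
f 15 16 11
f 16 9 17
f 16 17 11
f 17 9 18
f 17 18 11
f 18 9 19
f 18 19 11
f 19 9 20
f 19 20 11
f 20 9 10
f 20 10 11
f 22 24 21
f 25 22 21
f 21 24 23
f 23 25 21
f 22 28 24
f 26 22 25
f 26 28 22
f 24 28 23
f 27 25 23
f 23 28 27
f 27 26 25
f 28 26 27
f 29 40 34
f 29 34 30
f 29 30 36
f 29 36 39
f 29 39 40
f 30 34 38
f 34 40 33
f 40 39 31
f 39 36 35
f 36 30 37
f 32 38 33
f 32 33 31
f 32 31 35
f 32 35 37
f 32 37 38
f 33 38 34
f 31 33 40
f 35 31 39
f 37 35 36
f 38 37 30



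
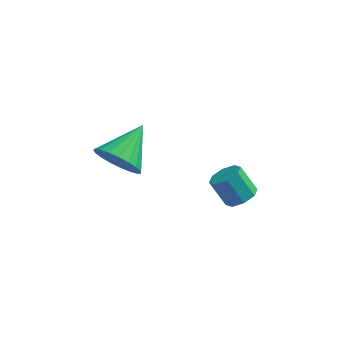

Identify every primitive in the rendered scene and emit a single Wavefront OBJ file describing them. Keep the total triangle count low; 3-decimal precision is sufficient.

v -0.796 -0.941 -0.305
v -0.422 -0.58 -1.171
v -0.204 0.581 0.585
v -0.813 -0.426 -1.174
v -1.2 -0.361 -1.027
v -1.519 -0.397 -0.755
v -1.712 -0.526 -0.405
v -1.746 -0.727 -0.038
v -1.617 -0.965 0.283
v -1.346 -1.199 0.502
v -0.979 -1.388 0.582
v -0.581 -1.5 0.508
v -0.22 -1.515 0.294
v 0.041 -1.431 -0.024
v 0.158 -1.262 -0.391
v 0.109 -1.038 -0.742
v -0.096 -0.796 -1.018
v 3.823 -1.01 -1.345
v 4.328 -1.203 -0.966
v 3.662 -1.002 0.024
v 3.157 -0.81 -0.355
v 4.336 -0.707 -1.062
v 3.67 -0.506 -0.071
v 4.043 -0.389 -1.323
v 3.377 -0.188 -0.333
v 3.621 -0.435 -1.597
v 2.956 -0.234 -0.607
v 3.318 -0.818 -1.724
v 2.652 -0.617 -0.734
v 3.31 -1.314 -1.629
v 2.644 -1.113 -0.638
v 3.603 -1.632 -1.367
v 2.937 -1.431 -0.377
v 4.024 -1.586 -1.093
v 3.359 -1.385 -0.103
f 2 1 4
f 2 4 3
f 4 1 5
f 4 5 3
f 5 1 6
f 5 6 3
f 6 1 7
f 6 7 3
f 7 1 8
f 7 8 3
f 8 1 9
f 8 9 3
f 9 1 10
f 9 10 3
f 10 1 11
f 10 11 3
f 11 1 12
f 11 12 3
f 12 1 13
f 12 13 3
f 13 1 14
f 13 14 3
f 14 1 15
f 14 15 3
f 15 1 16
f 15 16 3
f 16 1 17
f 16 17 3
f 17 1 2
f 17 2 3
f 19 18 22
f 19 22 20
f 20 22 23
f 20 23 21
f 22 18 24
f 22 24 23
f 23 24 25
f 23 25 21
f 24 18 26
f 24 26 25
f 25 26 27
f 25 27 21
f 26 18 28
f 26 28 27
f 27 28 29
f 27 29 21
f 28 18 30
f 28 30 29
f 29 30 31
f 29 31 21
f 30 18 32
f 30 32 31
f 31 32 33
f 31 33 21
f 32 18 34
f 32 34 33
f 33 34 35
f 33 35 21
f 34 18 19
f 34 19 35
f 35 19 20
f 35 20 21



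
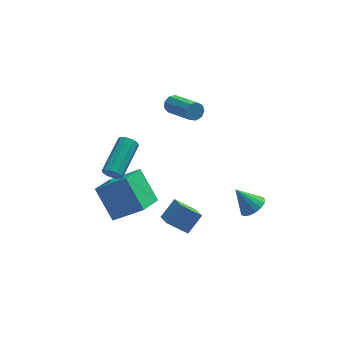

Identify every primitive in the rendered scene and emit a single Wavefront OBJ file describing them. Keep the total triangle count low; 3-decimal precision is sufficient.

v -0.175 2.406 2.888
v 0.158 2.391 2.451
v 1.089 0.819 3.214
v 0.755 0.834 3.652
v 0.307 2.609 2.719
v 1.238 1.037 3.482
v 0.23 2.732 3.066
v 1.161 1.16 3.829
v -0.036 2.703 3.33
v 0.894 1.131 4.093
v -0.368 2.534 3.387
v 0.563 0.962 4.151
v -0.609 2.306 3.211
v 0.321 0.734 3.974
v -0.648 2.124 2.884
v 0.283 0.552 3.647
v -0.465 2.074 2.559
v 0.466 0.502 3.322
v -0.147 2.18 2.388
v 0.784 0.608 3.151
v -3.68 -3.49 3.298
v -3.463 -3.778 3.686
v -2.523 -2.038 4.45
v -2.74 -1.75 4.062
v -3.256 -3.778 3.432
v -2.316 -2.038 4.196
v -3.211 -3.668 3.127
v -2.271 -1.928 3.891
v -3.345 -3.49 2.887
v -2.405 -1.75 3.651
v -3.608 -3.312 2.804
v -2.668 -1.572 3.568
v -3.897 -3.202 2.91
v -2.957 -1.462 3.674
v -4.104 -3.202 3.164
v -3.164 -1.462 3.928
v -4.149 -3.312 3.469
v -3.209 -1.572 4.233
v -4.015 -3.49 3.709
v -3.075 -1.75 4.473
v -3.752 -3.668 3.792
v -2.812 -1.928 4.556
v -4.499 -3.102 1.824
v -3.039 -3.457 2.886
v -3.699 -1.796 1.159
v -2.239 -2.15 2.221
v -3.761 -4.27 0.419
v -2.301 -4.624 1.481
v -2.961 -2.963 -0.246
v -1.501 -3.318 0.816
v 3.141 -3.198 -0.338
v 3.687 -2.776 -0.07
v 2.319 -2.842 0.778
v 3.502 -2.555 -0.276
v 3.235 -2.481 -0.497
v 2.946 -2.572 -0.681
v 2.702 -2.806 -0.786
v 2.558 -3.129 -0.789
v 2.548 -3.469 -0.688
v 2.674 -3.746 -0.507
v 2.906 -3.898 -0.287
v 3.193 -3.889 -0.079
v 3.467 -3.722 0.07
v 3.667 -3.435 0.126
v 3.746 -3.093 0.075
v -1.066 -3.113 -1.331
v -0.323 -2.559 -0.508
v -1.277 -2.25 -1.721
v -0.533 -1.696 -0.898
v -0.027 -3.244 -2.182
v 0.717 -2.69 -1.359
v -0.237 -2.381 -2.572
v 0.506 -1.827 -1.749
f 2 1 5
f 2 5 3
f 3 5 6
f 3 6 4
f 5 1 7
f 5 7 6
f 6 7 8
f 6 8 4
f 7 1 9
f 7 9 8
f 8 9 10
f 8 10 4
f 9 1 11
f 9 11 10
f 10 11 12
f 10 12 4
f 11 1 13
f 11 13 12
f 12 13 14
f 12 14 4
f 13 1 15
f 13 15 14
f 14 15 16
f 14 16 4
f 15 1 17
f 15 17 16
f 16 17 18
f 16 18 4
f 17 1 19
f 17 19 18
f 18 19 20
f 18 20 4
f 19 1 2
f 19 2 20
f 20 2 3
f 20 3 4
f 22 21 25
f 22 25 23
f 23 25 26
f 23 26 24
f 25 21 27
f 25 27 26
f 26 27 28
f 26 28 24
f 27 21 29
f 27 29 28
f 28 29 30
f 28 30 24
f 29 21 31
f 29 31 30
f 30 31 32
f 30 32 24
f 31 21 33
f 31 33 32
f 32 33 34
f 32 34 24
f 33 21 35
f 33 35 34
f 34 35 36
f 34 36 24
f 35 21 37
f 35 37 36
f 36 37 38
f 36 38 24
f 37 21 39
f 37 39 38
f 38 39 40
f 38 40 24
f 39 21 41
f 39 41 40
f 40 41 42
f 40 42 24
f 41 21 22
f 41 22 42
f 42 22 23
f 42 23 24
f 44 46 43
f 47 44 43
f 43 46 45
f 45 47 43
f 44 50 46
f 48 44 47
f 48 50 44
f 46 50 45
f 49 47 45
f 45 50 49
f 49 48 47
f 50 48 49
f 52 51 54
f 52 54 53
f 54 51 55
f 54 55 53
f 55 51 56
f 55 56 53
f 56 51 57
f 56 57 53
f 57 51 58
f 57 58 53
f 58 51 59
f 58 59 53
f 59 51 60
f 59 60 53
f 60 51 61
f 60 61 53
f 61 51 62
f 61 62 53
f 62 51 63
f 62 63 53
f 63 51 64
f 63 64 53
f 64 51 65
f 64 65 53
f 65 51 52
f 65 52 53
f 67 69 66
f 70 67 66
f 66 69 68
f 68 70 66
f 67 73 69
f 71 67 70
f 71 73 67
f 69 73 68
f 72 70 68
f 68 73 72
f 72 71 70
f 73 71 72



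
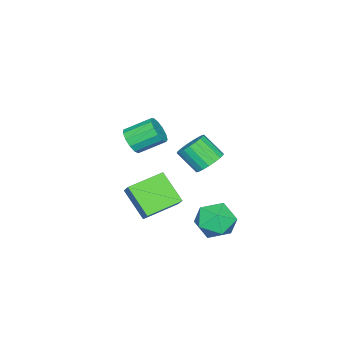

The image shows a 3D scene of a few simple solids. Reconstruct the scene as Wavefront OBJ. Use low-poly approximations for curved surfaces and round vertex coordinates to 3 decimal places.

v 1.281 3.444 -1.828
v 2.338 3.172 -2.374
v 0.742 1.548 -1.926
v 1.799 1.276 -2.472
v 1.787 1.611 -1.299
v 2.12 2.782 -1.238
v 0.96 1.938 -3.062
v 1.293 3.109 -3.001
v 2.139 2.241 -3.136
v 2.65 2.039 -2.047
v 0.43 2.681 -2.253
v 0.941 2.479 -1.164
v -1.716 -4.512 -0.385
v -1.032 -4.443 0.148
v -1.82 -3.2 0.999
v -2.504 -3.268 0.465
v -0.948 -4.135 -0.224
v -1.736 -2.892 0.626
v -1.108 -3.947 -0.648
v -1.896 -2.704 0.203
v -1.461 -3.938 -0.988
v -2.249 -2.695 -0.137
v -1.895 -4.111 -1.137
v -2.683 -2.868 -0.286
v -2.272 -4.411 -1.047
v -3.06 -3.168 -0.196
v -2.472 -4.743 -0.747
v -3.26 -3.5 0.103
v -2.433 -5.002 -0.333
v -3.221 -3.759 0.518
v -2.165 -5.105 0.065
v -2.954 -3.862 0.916
v -1.755 -5.019 0.32
v -2.544 -3.776 1.171
v -1.333 -4.773 0.351
v -2.121 -3.529 1.202
v 0.299 1.334 1.049
v 1.041 1.692 1.387
v 1.082 0.584 2.47
v 0.341 0.226 2.131
v 0.754 1.878 1.588
v 0.795 0.769 2.67
v 0.377 1.955 1.682
v 0.418 0.847 2.764
v -0.015 1.91 1.65
v 0.026 0.801 2.733
v -0.345 1.751 1.5
v -0.304 0.642 2.582
v -0.548 1.509 1.26
v -0.506 0.4 2.342
v -0.582 1.232 0.978
v -0.541 0.124 2.061
v -0.442 0.976 0.71
v -0.401 -0.132 1.793
v -0.155 0.791 0.51
v -0.114 -0.318 1.592
v 0.222 0.713 0.416
v 0.263 -0.395 1.498
v 0.614 0.759 0.447
v 0.655 -0.35 1.53
v 0.944 0.918 0.598
v 0.985 -0.191 1.68
v 1.146 1.16 0.838
v 1.188 0.051 1.92
v 1.181 1.436 1.119
v 1.222 0.328 2.202
v 2.635 -1.192 -2.655
v 2.144 -2.61 -1.287
v 0.895 -0.176 -2.226
v 0.404 -1.593 -0.858
v 3.156 -0.627 -1.882
v 2.665 -2.044 -0.514
v 1.416 0.39 -1.453
v 0.925 -1.028 -0.085
f 1 12 6
f 1 6 2
f 1 2 8
f 1 8 11
f 1 11 12
f 2 6 10
f 6 12 5
f 12 11 3
f 11 8 7
f 8 2 9
f 4 10 5
f 4 5 3
f 4 3 7
f 4 7 9
f 4 9 10
f 5 10 6
f 3 5 12
f 7 3 11
f 9 7 8
f 10 9 2
f 14 13 17
f 14 17 15
f 15 17 18
f 15 18 16
f 17 13 19
f 17 19 18
f 18 19 20
f 18 20 16
f 19 13 21
f 19 21 20
f 20 21 22
f 20 22 16
f 21 13 23
f 21 23 22
f 22 23 24
f 22 24 16
f 23 13 25
f 23 25 24
f 24 25 26
f 24 26 16
f 25 13 27
f 25 27 26
f 26 27 28
f 26 28 16
f 27 13 29
f 27 29 28
f 28 29 30
f 28 30 16
f 29 13 31
f 29 31 30
f 30 31 32
f 30 32 16
f 31 13 33
f 31 33 32
f 32 33 34
f 32 34 16
f 33 13 35
f 33 35 34
f 34 35 36
f 34 36 16
f 35 13 14
f 35 14 36
f 36 14 15
f 36 15 16
f 38 37 41
f 38 41 39
f 39 41 42
f 39 42 40
f 41 37 43
f 41 43 42
f 42 43 44
f 42 44 40
f 43 37 45
f 43 45 44
f 44 45 46
f 44 46 40
f 45 37 47
f 45 47 46
f 46 47 48
f 46 48 40
f 47 37 49
f 47 49 48
f 48 49 50
f 48 50 40
f 49 37 51
f 49 51 50
f 50 51 52
f 50 52 40
f 51 37 53
f 51 53 52
f 52 53 54
f 52 54 40
f 53 37 55
f 53 55 54
f 54 55 56
f 54 56 40
f 55 37 57
f 55 57 56
f 56 57 58
f 56 58 40
f 57 37 59
f 57 59 58
f 58 59 60
f 58 60 40
f 59 37 61
f 59 61 60
f 60 61 62
f 60 62 40
f 61 37 63
f 61 63 62
f 62 63 64
f 62 64 40
f 63 37 65
f 63 65 64
f 64 65 66
f 64 66 40
f 65 37 38
f 65 38 66
f 66 38 39
f 66 39 40
f 68 70 67
f 71 68 67
f 67 70 69
f 69 71 67
f 68 74 70
f 72 68 71
f 72 74 68
f 70 74 69
f 73 71 69
f 69 74 73
f 73 72 71
f 74 72 73

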